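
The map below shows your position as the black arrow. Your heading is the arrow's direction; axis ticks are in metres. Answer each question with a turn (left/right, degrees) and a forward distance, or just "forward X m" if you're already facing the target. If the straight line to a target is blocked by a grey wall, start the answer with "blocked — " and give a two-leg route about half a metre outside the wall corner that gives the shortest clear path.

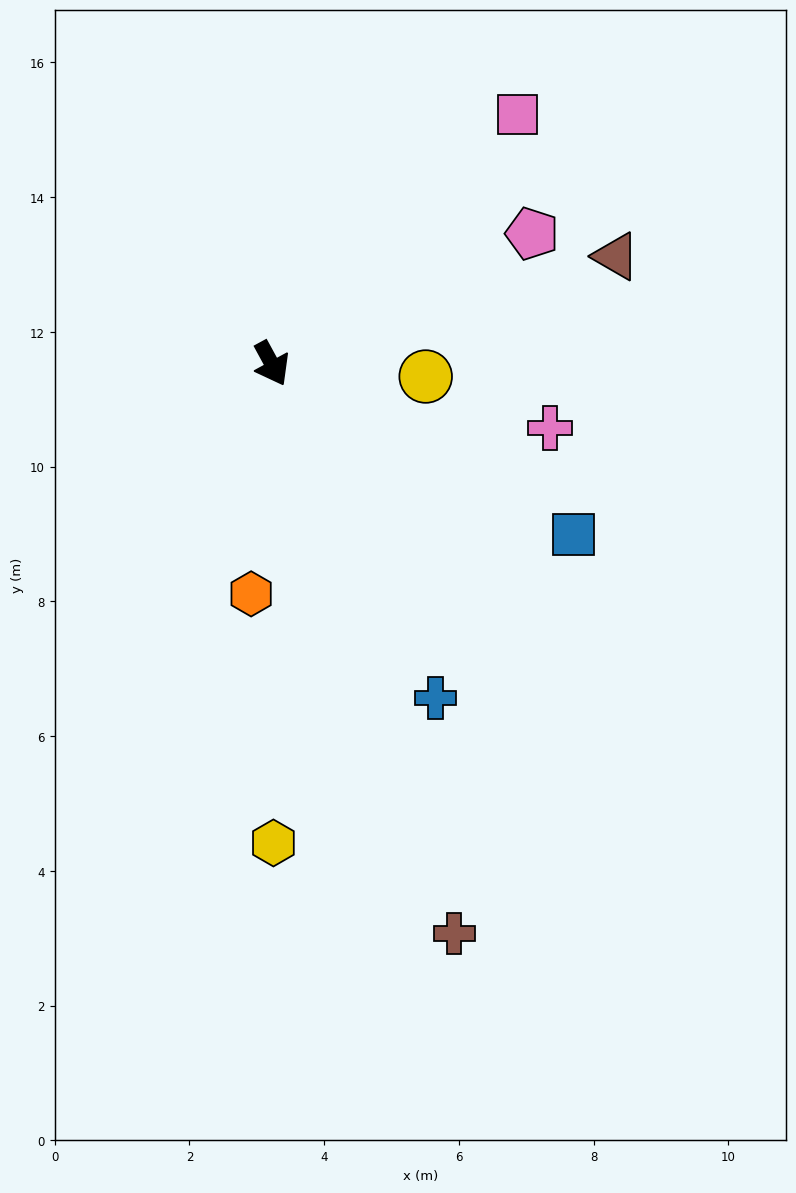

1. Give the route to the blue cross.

turn right 2°, forward 5.5 m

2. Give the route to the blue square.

turn left 32°, forward 5.1 m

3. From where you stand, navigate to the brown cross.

turn right 11°, forward 8.9 m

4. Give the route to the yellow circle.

turn left 57°, forward 2.3 m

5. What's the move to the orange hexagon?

turn right 34°, forward 3.4 m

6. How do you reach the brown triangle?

turn left 79°, forward 5.4 m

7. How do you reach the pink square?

turn left 107°, forward 5.2 m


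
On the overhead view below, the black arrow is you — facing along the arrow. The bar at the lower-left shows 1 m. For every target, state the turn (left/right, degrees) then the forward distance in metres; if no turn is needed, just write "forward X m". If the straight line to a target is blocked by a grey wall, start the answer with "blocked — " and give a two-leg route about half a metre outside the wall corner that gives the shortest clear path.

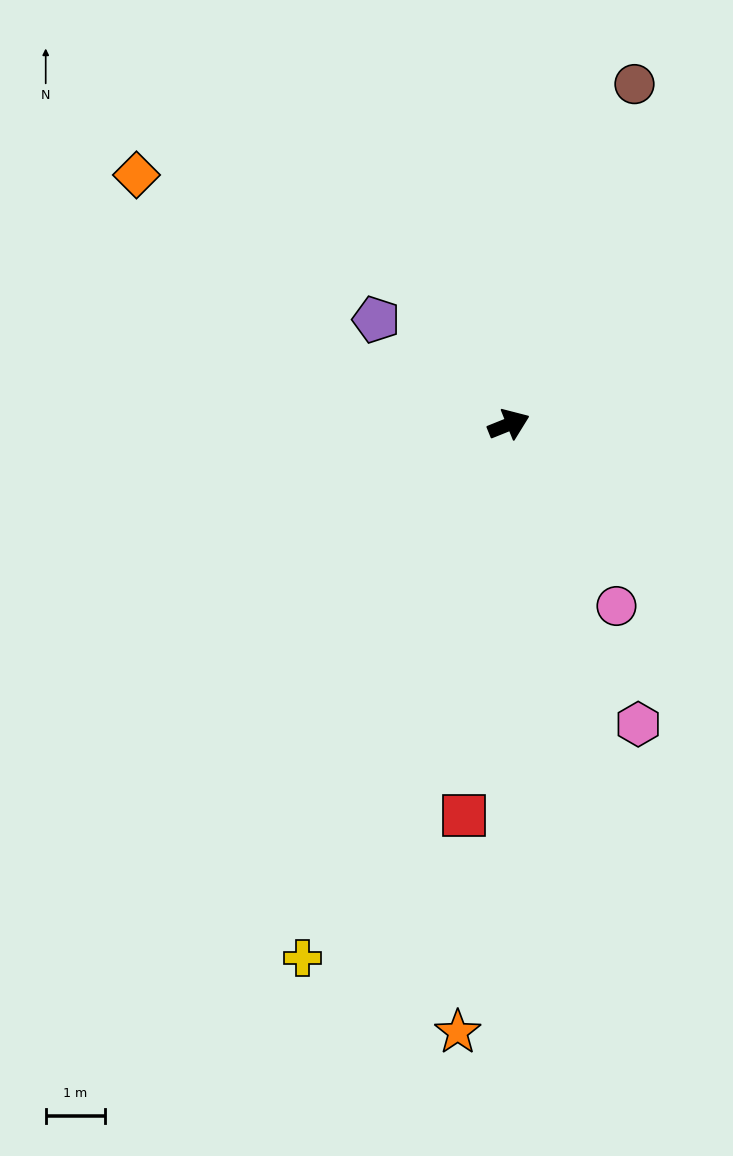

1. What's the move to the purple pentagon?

turn left 120°, forward 2.9 m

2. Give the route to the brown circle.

turn left 48°, forward 6.1 m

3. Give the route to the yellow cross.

turn right 133°, forward 9.6 m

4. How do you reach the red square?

turn right 118°, forward 6.6 m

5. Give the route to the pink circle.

turn right 81°, forward 3.6 m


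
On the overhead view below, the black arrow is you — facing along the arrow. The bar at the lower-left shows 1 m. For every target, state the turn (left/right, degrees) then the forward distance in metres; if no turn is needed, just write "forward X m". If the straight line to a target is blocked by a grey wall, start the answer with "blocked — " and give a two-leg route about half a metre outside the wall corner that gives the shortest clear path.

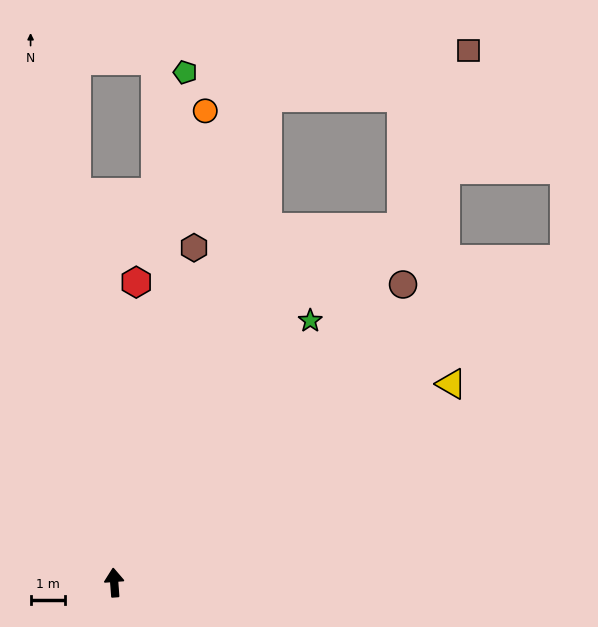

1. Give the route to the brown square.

blocked — turn right 22°, forward 14.8 m, then turn right 59°, forward 6.0 m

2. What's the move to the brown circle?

turn right 48°, forward 12.1 m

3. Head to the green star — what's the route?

turn right 41°, forward 9.5 m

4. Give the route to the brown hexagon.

turn right 18°, forward 10.0 m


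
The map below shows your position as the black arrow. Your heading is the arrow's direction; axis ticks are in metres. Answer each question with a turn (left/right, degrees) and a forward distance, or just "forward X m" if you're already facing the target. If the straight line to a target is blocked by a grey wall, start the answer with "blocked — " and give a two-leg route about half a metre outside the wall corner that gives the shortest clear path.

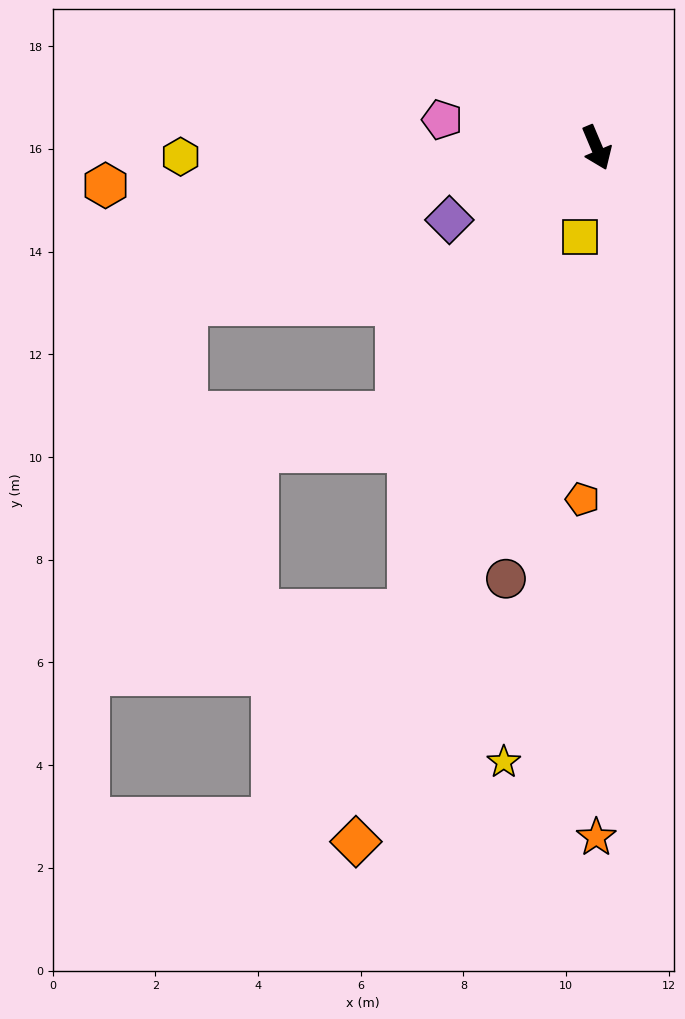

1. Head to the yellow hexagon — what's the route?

turn right 112°, forward 8.1 m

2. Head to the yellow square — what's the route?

turn right 33°, forward 1.8 m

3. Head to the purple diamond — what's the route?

turn right 87°, forward 3.2 m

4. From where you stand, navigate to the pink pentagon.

turn right 123°, forward 3.1 m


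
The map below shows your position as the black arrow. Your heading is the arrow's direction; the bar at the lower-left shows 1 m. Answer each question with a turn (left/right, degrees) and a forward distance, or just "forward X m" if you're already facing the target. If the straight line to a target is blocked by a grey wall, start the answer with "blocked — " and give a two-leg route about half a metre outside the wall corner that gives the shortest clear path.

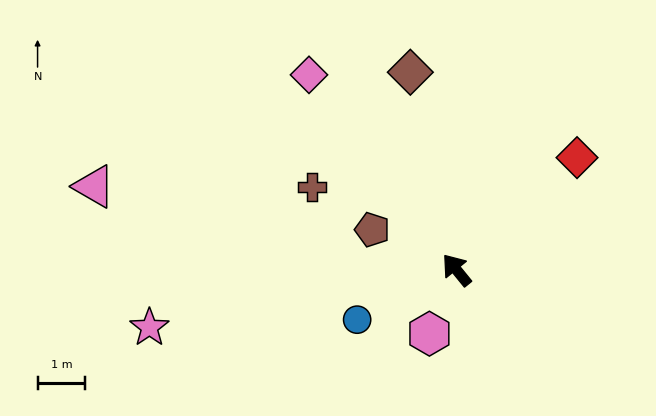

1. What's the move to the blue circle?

turn left 78°, forward 2.3 m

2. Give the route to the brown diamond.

turn right 26°, forward 4.3 m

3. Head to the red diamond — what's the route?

turn right 86°, forward 3.5 m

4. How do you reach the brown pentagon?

turn left 25°, forward 2.0 m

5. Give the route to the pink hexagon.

turn left 118°, forward 1.5 m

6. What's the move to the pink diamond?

turn right 2°, forward 5.1 m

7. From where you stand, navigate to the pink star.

turn left 62°, forward 6.6 m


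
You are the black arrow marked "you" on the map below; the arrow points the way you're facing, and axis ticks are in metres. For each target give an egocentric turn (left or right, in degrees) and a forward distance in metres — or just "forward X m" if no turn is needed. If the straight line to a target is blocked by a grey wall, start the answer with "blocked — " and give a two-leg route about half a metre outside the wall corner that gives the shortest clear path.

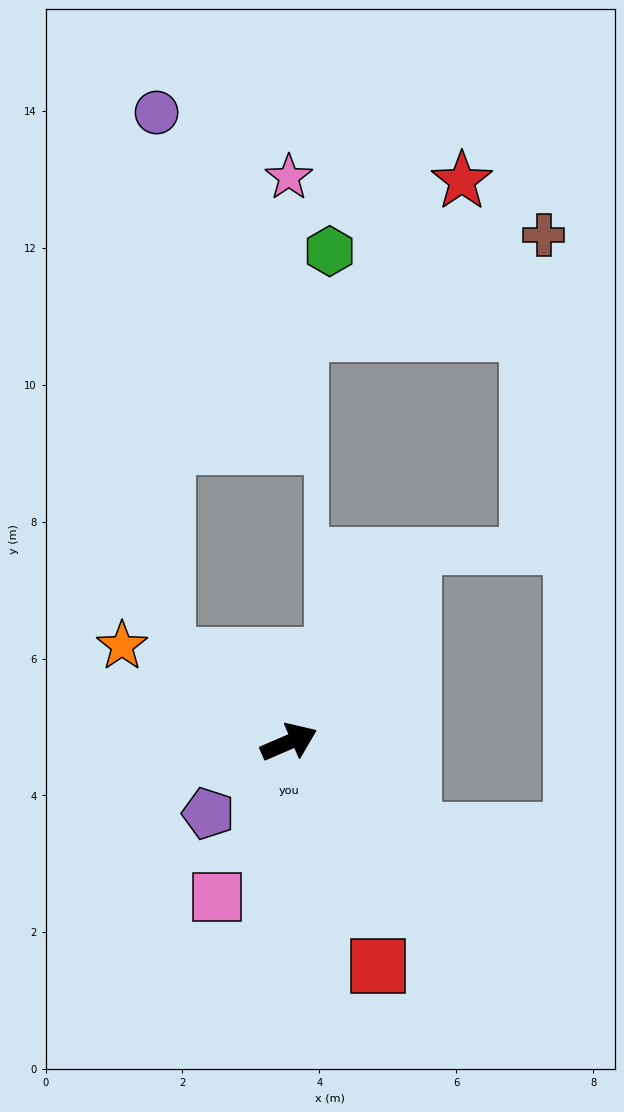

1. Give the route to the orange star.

turn left 127°, forward 2.8 m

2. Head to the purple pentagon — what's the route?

turn right 162°, forward 1.6 m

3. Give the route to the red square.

turn right 92°, forward 3.5 m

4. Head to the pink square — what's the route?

turn right 138°, forward 2.5 m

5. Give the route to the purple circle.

blocked — turn left 122°, forward 2.2 m, then turn right 54°, forward 8.0 m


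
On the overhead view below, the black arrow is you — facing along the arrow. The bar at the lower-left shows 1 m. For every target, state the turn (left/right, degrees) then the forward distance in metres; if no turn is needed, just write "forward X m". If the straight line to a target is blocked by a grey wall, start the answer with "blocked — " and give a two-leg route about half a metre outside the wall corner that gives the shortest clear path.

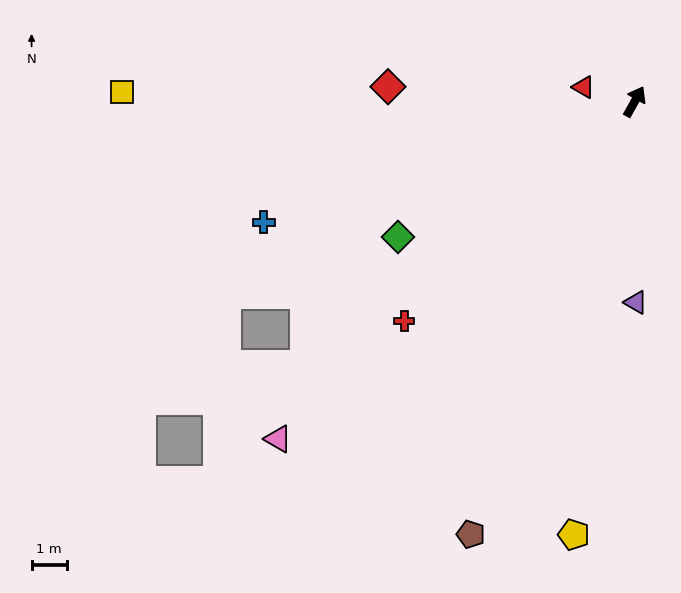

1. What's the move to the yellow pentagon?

turn right 159°, forward 12.5 m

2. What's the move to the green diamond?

turn left 149°, forward 7.8 m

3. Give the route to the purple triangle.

turn right 150°, forward 5.7 m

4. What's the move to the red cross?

turn left 163°, forward 9.1 m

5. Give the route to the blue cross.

turn left 137°, forward 11.1 m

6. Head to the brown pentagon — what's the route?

turn right 172°, forward 13.2 m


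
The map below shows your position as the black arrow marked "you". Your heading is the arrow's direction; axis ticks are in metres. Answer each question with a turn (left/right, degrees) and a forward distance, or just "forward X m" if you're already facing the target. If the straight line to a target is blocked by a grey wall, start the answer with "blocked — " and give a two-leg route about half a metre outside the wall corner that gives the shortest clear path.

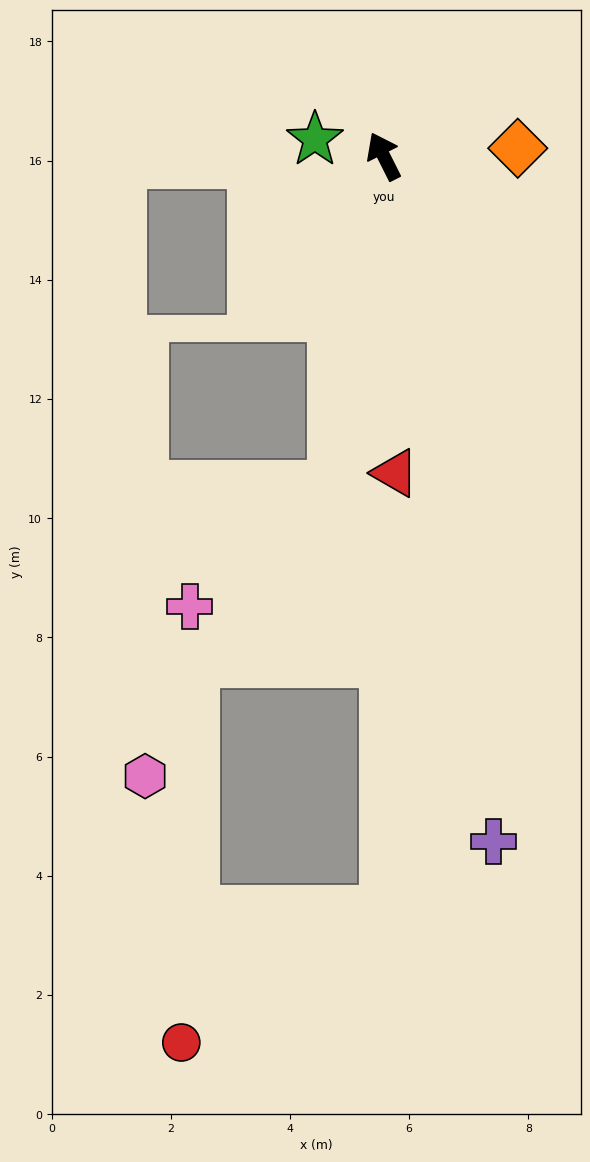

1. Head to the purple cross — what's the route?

turn left 162°, forward 11.6 m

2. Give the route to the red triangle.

turn left 155°, forward 5.3 m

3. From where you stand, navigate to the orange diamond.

turn right 113°, forward 2.3 m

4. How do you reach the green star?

turn left 50°, forward 1.2 m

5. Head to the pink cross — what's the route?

blocked — turn left 145°, forward 5.6 m, then turn right 42°, forward 3.1 m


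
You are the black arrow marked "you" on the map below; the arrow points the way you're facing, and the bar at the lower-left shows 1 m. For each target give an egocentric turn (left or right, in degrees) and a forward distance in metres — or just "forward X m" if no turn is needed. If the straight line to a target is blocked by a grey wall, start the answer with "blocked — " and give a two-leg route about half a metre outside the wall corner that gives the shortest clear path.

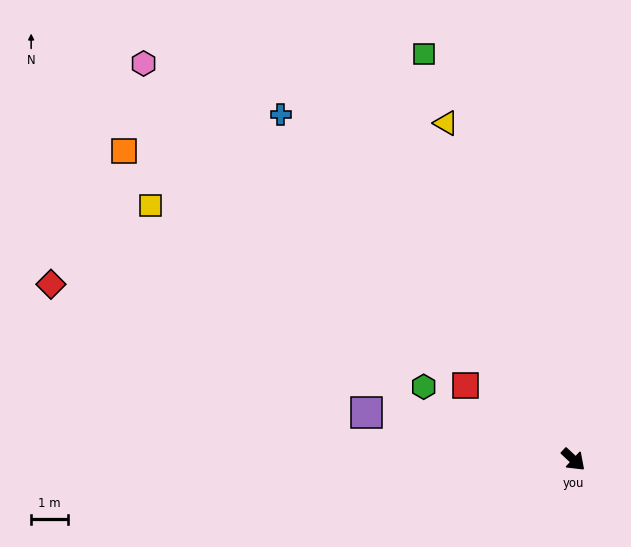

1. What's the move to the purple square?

turn right 150°, forward 5.8 m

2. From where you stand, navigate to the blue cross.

turn left 173°, forward 12.4 m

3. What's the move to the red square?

turn right 172°, forward 3.6 m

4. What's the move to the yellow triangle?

turn left 154°, forward 9.9 m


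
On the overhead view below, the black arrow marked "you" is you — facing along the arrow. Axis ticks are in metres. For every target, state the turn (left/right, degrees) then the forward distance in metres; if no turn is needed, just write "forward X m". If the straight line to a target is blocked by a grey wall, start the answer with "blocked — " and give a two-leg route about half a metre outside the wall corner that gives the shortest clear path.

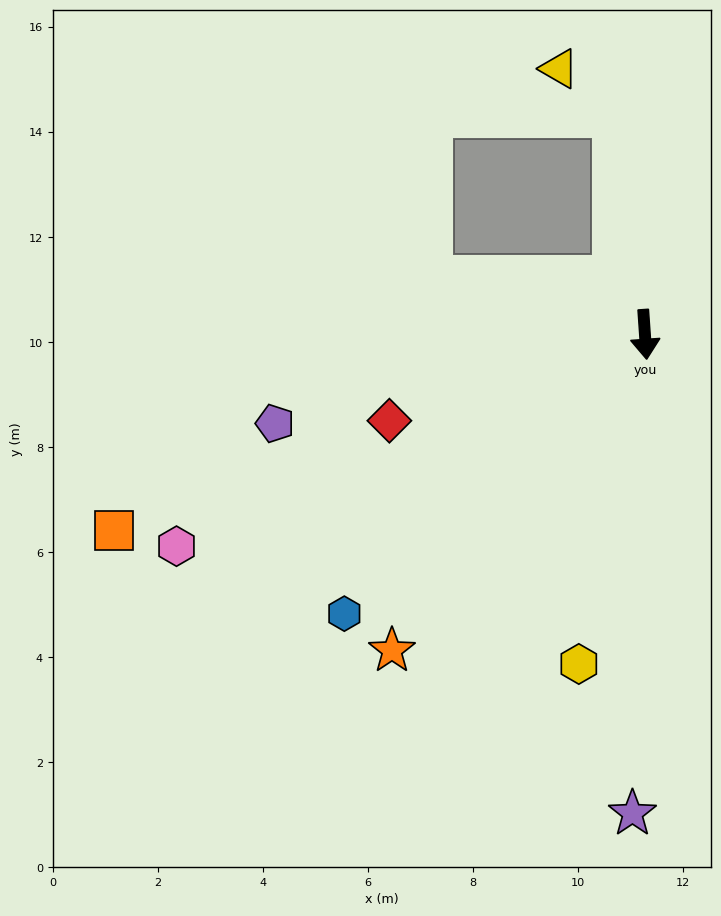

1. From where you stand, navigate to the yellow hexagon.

turn right 15°, forward 6.4 m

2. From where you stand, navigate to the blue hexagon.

turn right 51°, forward 7.8 m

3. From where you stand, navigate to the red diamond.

turn right 75°, forward 5.1 m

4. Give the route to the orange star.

turn right 43°, forward 7.7 m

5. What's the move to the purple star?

turn right 5°, forward 9.1 m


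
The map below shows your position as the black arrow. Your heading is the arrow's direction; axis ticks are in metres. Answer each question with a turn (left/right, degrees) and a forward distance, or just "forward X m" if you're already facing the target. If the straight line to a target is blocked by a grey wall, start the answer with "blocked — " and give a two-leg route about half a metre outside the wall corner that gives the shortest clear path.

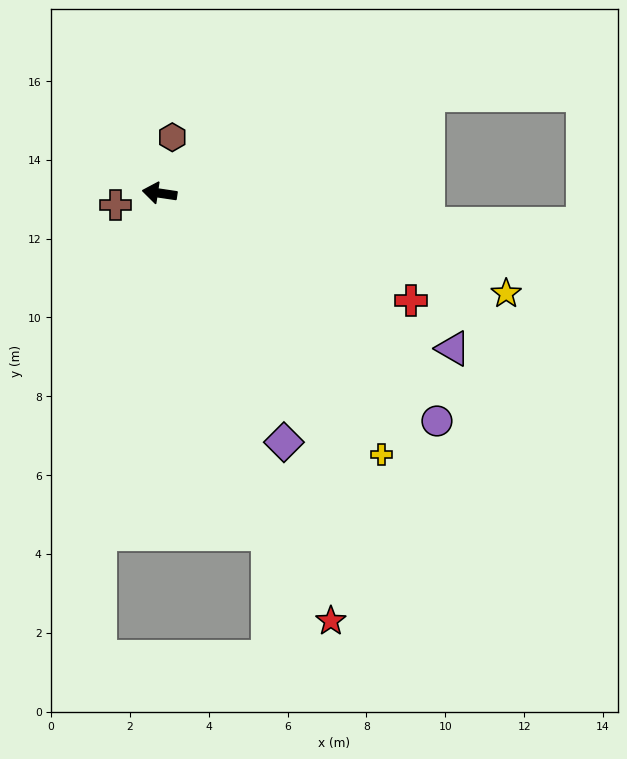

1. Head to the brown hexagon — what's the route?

turn right 94°, forward 1.5 m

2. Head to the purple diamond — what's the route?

turn left 125°, forward 7.1 m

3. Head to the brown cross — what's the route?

turn left 23°, forward 1.2 m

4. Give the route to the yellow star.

turn left 172°, forward 9.2 m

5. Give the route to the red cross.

turn left 165°, forward 6.9 m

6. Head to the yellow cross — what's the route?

turn left 139°, forward 8.7 m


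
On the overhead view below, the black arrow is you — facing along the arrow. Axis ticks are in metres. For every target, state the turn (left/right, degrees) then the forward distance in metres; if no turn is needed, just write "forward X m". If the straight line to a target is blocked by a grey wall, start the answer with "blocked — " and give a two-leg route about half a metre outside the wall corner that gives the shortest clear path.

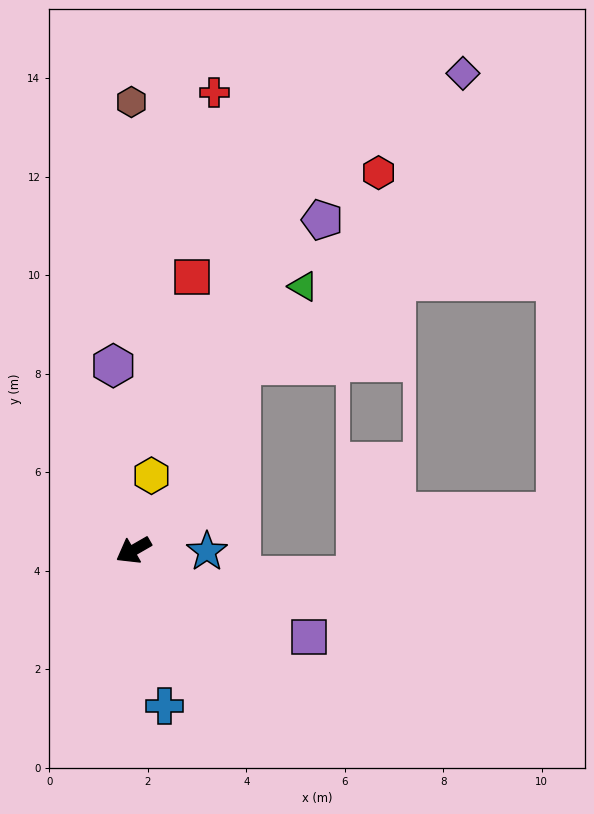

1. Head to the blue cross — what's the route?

turn left 71°, forward 3.2 m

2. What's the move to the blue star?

turn left 149°, forward 1.5 m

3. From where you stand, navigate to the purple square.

turn left 124°, forward 4.0 m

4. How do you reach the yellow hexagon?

turn right 133°, forward 1.6 m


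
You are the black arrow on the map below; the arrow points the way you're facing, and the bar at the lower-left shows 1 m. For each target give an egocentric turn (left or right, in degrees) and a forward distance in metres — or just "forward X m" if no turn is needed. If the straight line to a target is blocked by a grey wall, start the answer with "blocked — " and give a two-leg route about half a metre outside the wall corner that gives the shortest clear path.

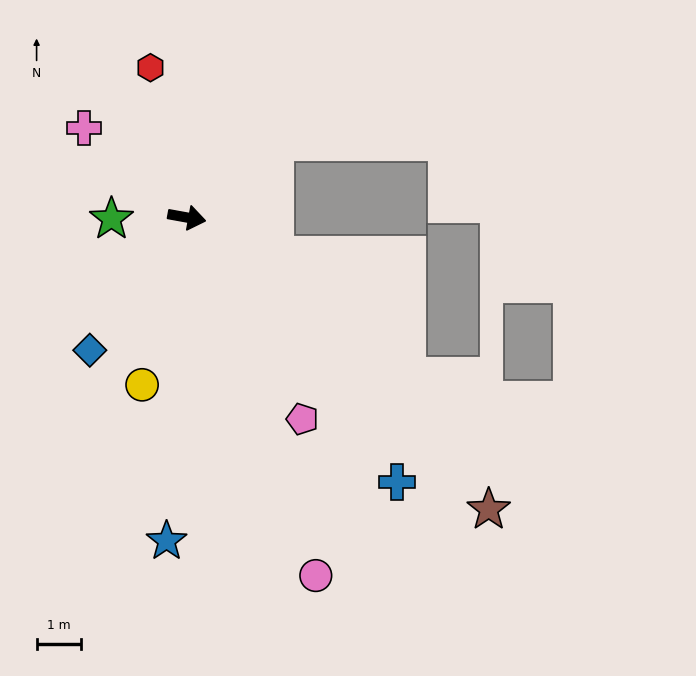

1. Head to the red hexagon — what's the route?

turn left 114°, forward 3.5 m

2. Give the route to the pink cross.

turn left 149°, forward 3.1 m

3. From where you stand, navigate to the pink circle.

turn right 60°, forward 8.5 m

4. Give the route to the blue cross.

turn right 41°, forward 7.6 m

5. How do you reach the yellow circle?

turn right 95°, forward 3.9 m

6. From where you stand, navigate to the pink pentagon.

turn right 50°, forward 5.2 m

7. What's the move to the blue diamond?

turn right 116°, forward 3.7 m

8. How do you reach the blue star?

turn right 83°, forward 7.3 m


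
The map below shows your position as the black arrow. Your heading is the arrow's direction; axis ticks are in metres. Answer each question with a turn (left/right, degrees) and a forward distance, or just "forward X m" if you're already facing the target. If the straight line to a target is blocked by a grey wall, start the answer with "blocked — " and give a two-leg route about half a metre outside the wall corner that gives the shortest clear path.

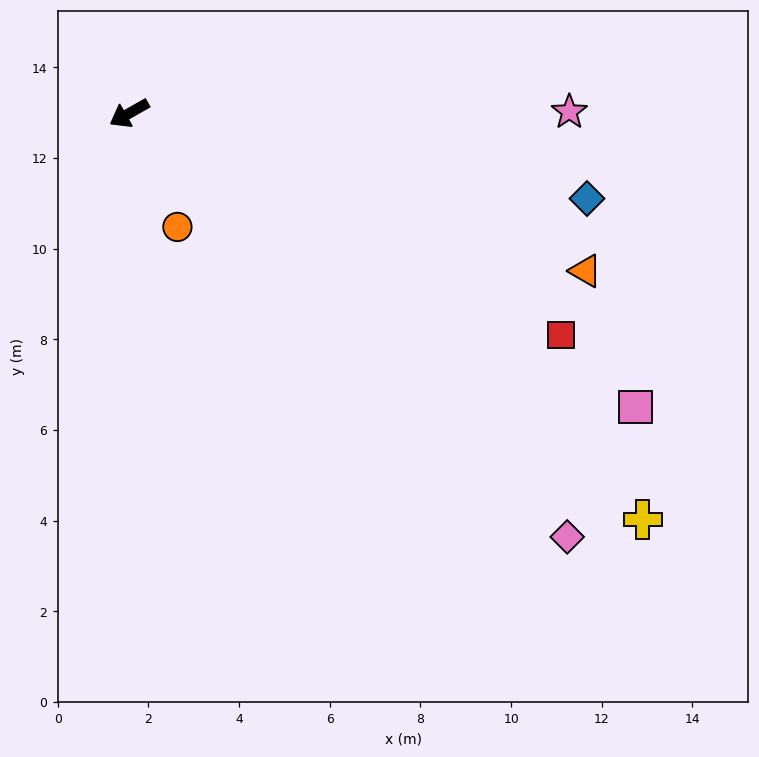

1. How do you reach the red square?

turn left 123°, forward 10.7 m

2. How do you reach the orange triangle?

turn left 131°, forward 10.6 m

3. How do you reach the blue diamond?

turn left 140°, forward 10.3 m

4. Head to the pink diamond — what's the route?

turn left 106°, forward 13.4 m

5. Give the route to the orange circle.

turn left 83°, forward 2.7 m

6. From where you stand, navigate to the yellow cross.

turn left 112°, forward 14.4 m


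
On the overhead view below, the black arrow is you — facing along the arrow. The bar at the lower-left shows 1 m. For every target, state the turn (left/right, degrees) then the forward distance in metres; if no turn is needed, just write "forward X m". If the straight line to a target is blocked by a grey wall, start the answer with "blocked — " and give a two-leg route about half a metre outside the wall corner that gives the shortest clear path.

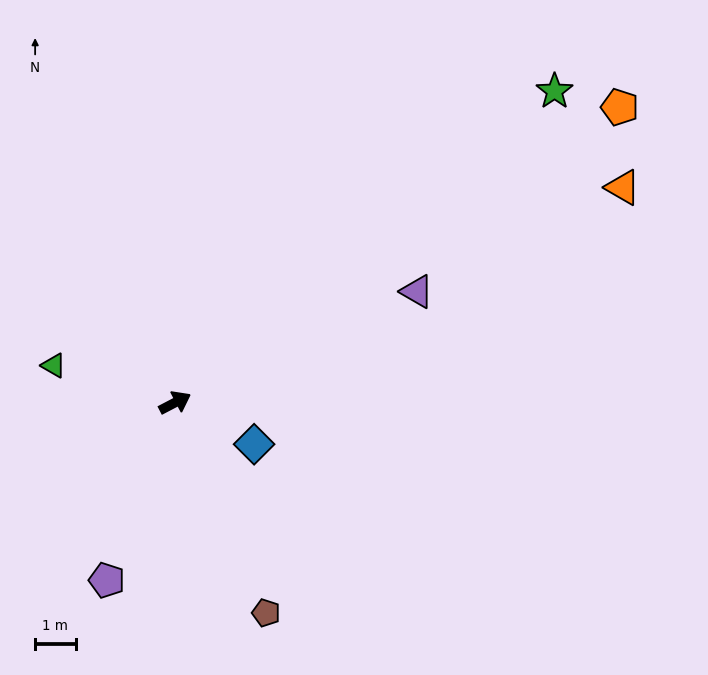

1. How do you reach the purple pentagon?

turn right 139°, forward 4.7 m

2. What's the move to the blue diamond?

turn right 55°, forward 2.2 m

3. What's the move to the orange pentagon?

turn left 6°, forward 13.2 m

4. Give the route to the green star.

turn left 12°, forward 12.1 m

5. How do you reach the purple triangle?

turn right 3°, forward 6.6 m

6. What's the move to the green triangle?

turn left 135°, forward 3.1 m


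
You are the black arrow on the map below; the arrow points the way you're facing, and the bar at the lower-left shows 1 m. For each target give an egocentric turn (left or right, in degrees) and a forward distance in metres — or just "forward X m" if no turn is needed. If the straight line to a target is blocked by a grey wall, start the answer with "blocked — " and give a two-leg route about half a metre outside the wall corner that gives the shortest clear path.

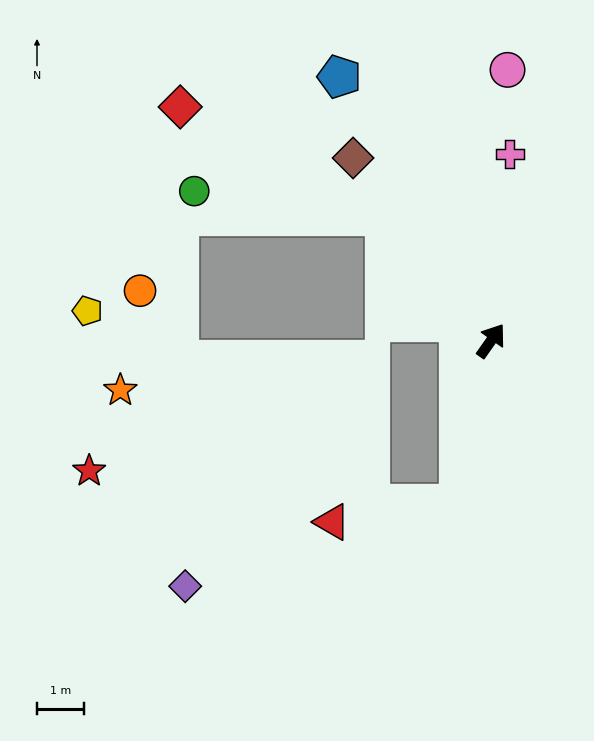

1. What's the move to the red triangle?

blocked — turn right 156°, forward 3.5 m, then turn right 71°, forward 2.7 m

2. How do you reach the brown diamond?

turn left 72°, forward 4.9 m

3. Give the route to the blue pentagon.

turn left 65°, forward 6.5 m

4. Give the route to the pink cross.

turn left 29°, forward 4.0 m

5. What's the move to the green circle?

blocked — turn left 75°, forward 3.5 m, then turn left 43°, forward 4.1 m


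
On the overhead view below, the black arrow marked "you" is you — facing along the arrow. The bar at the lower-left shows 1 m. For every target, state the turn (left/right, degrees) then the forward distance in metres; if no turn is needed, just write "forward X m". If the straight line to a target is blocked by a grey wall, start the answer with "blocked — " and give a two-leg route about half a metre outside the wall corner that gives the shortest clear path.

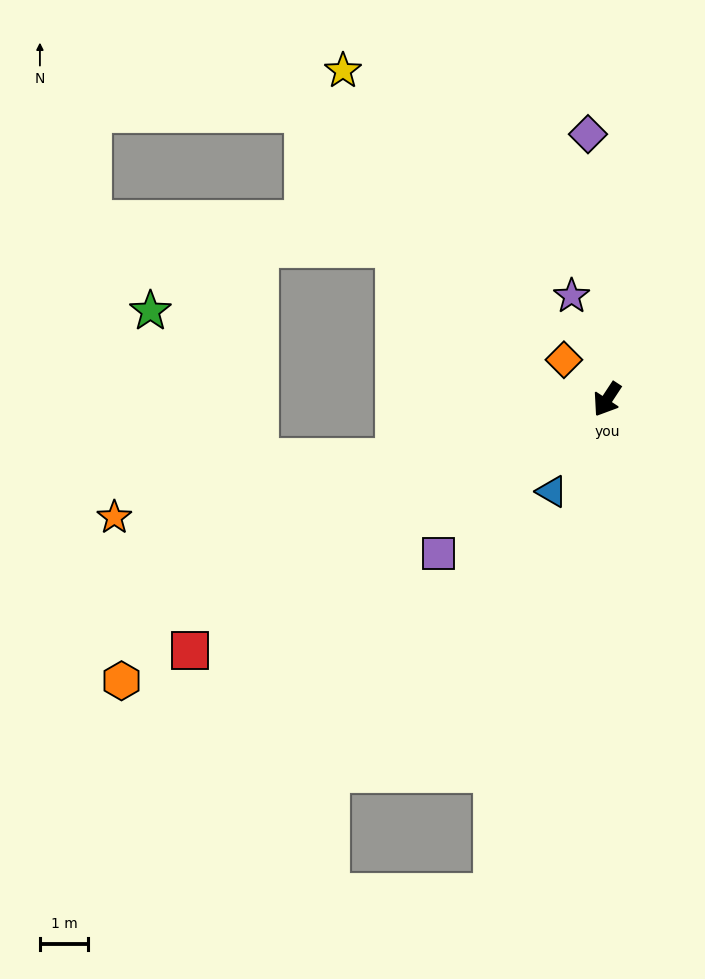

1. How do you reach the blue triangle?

turn left 2°, forward 2.2 m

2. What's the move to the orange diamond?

turn right 99°, forward 1.2 m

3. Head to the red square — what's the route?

turn right 26°, forward 10.1 m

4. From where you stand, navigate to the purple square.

turn right 14°, forward 4.8 m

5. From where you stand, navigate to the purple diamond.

turn right 143°, forward 5.5 m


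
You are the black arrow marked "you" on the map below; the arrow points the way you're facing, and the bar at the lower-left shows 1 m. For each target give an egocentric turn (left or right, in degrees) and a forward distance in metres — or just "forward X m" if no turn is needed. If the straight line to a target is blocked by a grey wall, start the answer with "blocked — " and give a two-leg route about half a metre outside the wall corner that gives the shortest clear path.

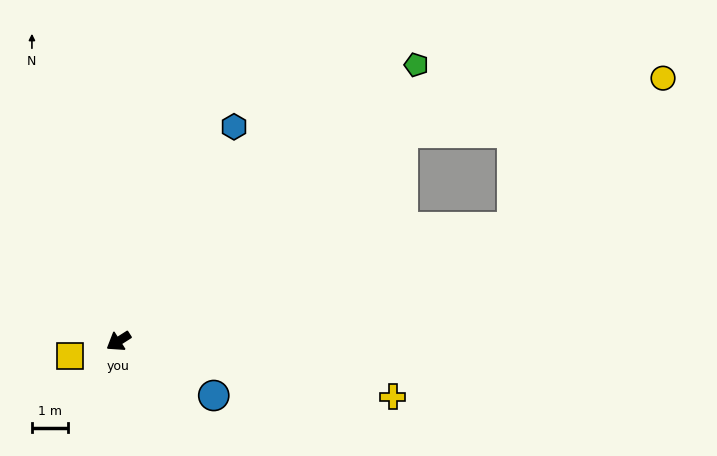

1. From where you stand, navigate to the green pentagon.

turn right 170°, forward 11.1 m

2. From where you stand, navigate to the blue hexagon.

turn right 151°, forward 6.7 m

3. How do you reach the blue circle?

turn left 118°, forward 3.0 m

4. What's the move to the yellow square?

turn right 15°, forward 1.4 m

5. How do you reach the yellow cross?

turn left 136°, forward 7.7 m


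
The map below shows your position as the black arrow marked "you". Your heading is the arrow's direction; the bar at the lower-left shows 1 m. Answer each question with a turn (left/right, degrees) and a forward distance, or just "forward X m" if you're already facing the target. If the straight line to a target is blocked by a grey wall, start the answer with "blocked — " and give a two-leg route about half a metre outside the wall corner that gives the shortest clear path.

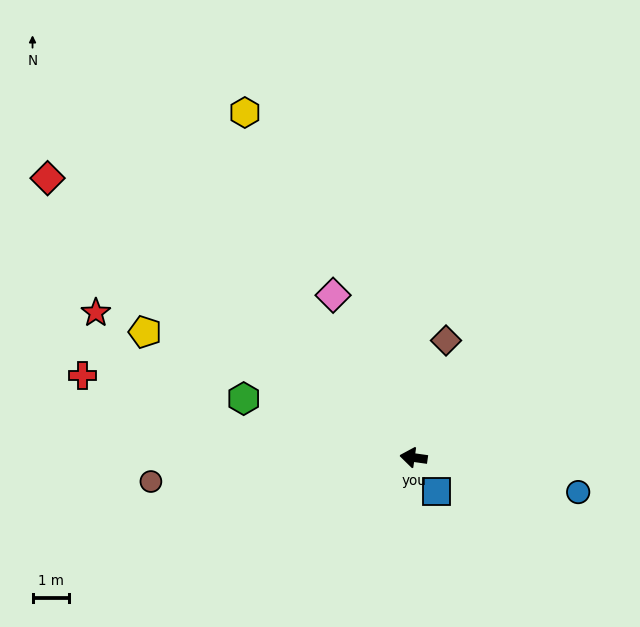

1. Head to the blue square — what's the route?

turn left 133°, forward 1.1 m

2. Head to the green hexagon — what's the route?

turn right 11°, forward 5.0 m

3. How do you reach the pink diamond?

turn right 56°, forward 5.0 m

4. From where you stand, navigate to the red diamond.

turn right 29°, forward 12.7 m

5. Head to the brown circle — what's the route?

turn left 13°, forward 7.3 m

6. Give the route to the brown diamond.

turn right 97°, forward 3.4 m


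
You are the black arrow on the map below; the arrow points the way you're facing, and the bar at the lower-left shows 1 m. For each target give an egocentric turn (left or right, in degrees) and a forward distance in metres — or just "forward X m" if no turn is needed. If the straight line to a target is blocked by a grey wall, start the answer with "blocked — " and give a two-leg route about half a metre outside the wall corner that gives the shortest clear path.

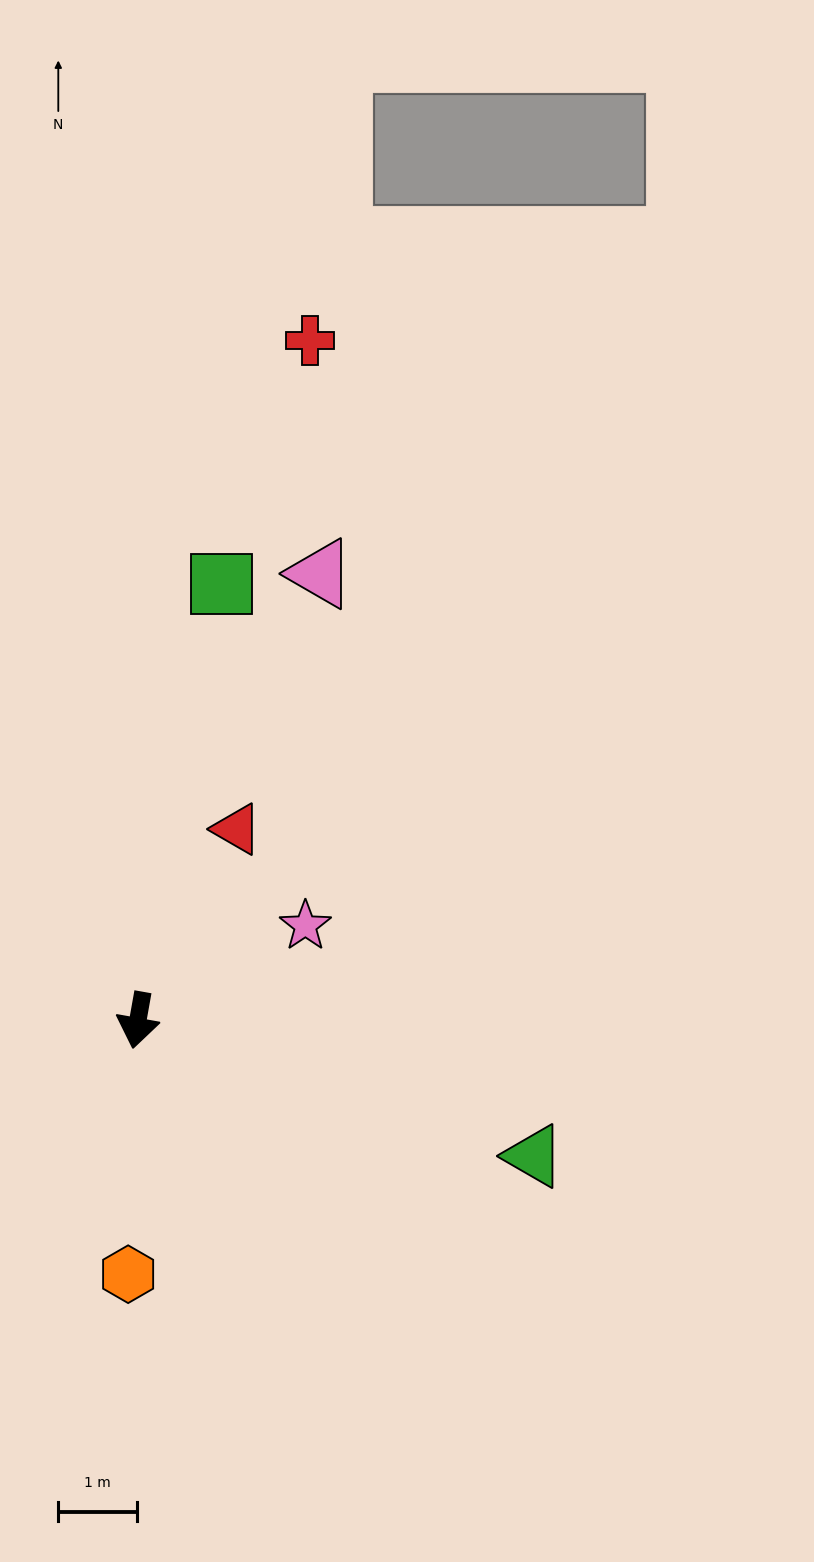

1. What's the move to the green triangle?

turn left 81°, forward 5.3 m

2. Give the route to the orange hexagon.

turn left 8°, forward 3.2 m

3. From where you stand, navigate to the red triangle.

turn left 163°, forward 2.7 m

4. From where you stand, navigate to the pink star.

turn left 130°, forward 2.4 m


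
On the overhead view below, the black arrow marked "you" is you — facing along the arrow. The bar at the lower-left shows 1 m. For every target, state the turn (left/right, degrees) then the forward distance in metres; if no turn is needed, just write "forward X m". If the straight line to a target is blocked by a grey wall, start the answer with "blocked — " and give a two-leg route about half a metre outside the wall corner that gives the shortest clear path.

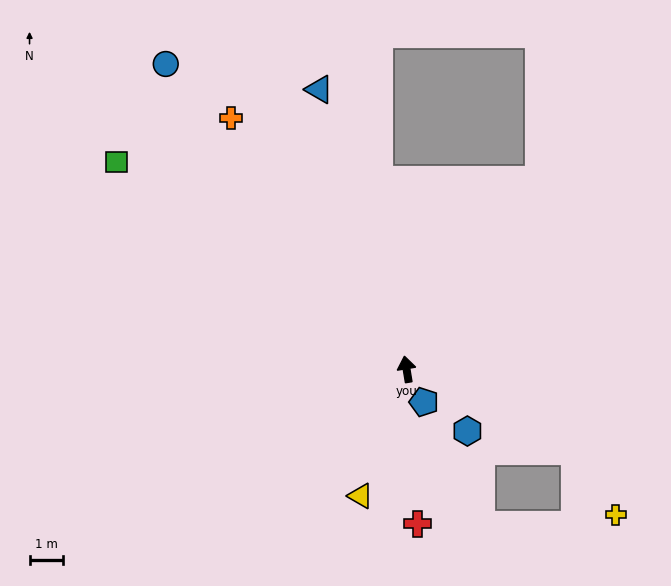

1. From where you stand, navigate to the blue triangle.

turn left 8°, forward 8.8 m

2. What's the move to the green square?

turn left 45°, forward 10.7 m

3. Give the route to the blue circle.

turn left 29°, forward 11.7 m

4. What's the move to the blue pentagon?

turn right 161°, forward 1.1 m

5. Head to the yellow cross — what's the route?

blocked — turn right 125°, forward 5.6 m, then turn right 32°, forward 2.3 m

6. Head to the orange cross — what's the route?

turn left 26°, forward 9.2 m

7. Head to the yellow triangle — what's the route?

turn left 151°, forward 4.0 m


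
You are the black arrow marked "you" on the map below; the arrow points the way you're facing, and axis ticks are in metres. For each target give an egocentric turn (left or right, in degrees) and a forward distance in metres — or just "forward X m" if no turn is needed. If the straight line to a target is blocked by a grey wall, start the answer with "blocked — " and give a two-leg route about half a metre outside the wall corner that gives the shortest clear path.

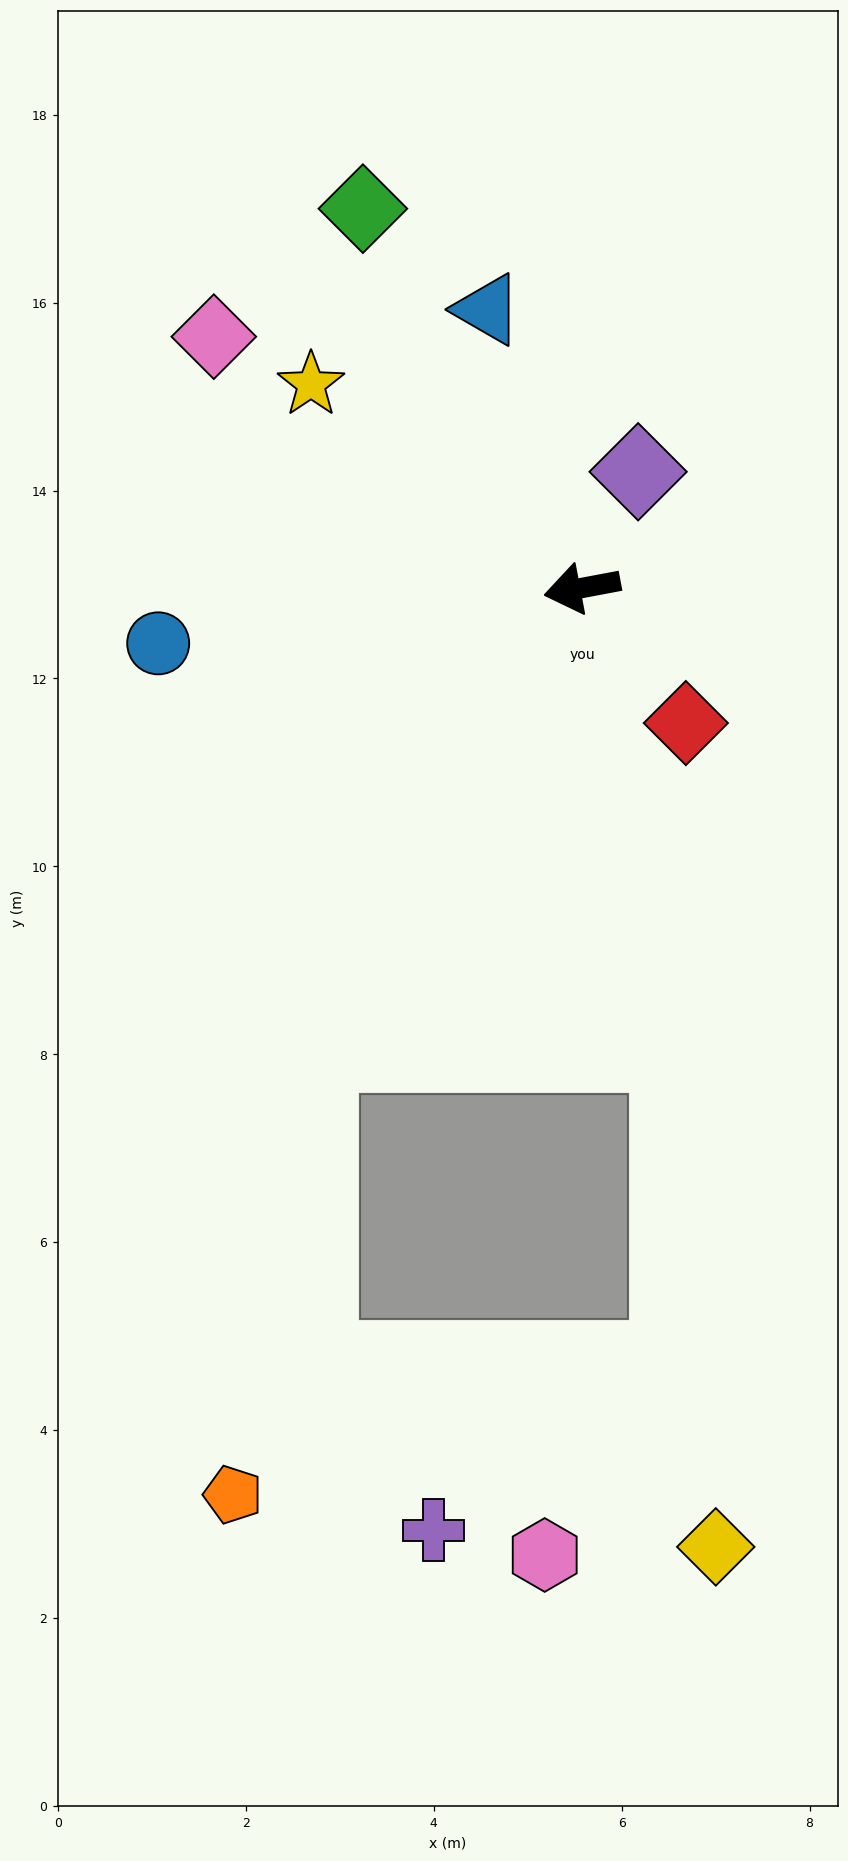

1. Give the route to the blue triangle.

turn right 82°, forward 3.1 m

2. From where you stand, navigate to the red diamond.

turn left 117°, forward 1.8 m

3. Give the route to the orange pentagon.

blocked — turn left 50°, forward 5.7 m, then turn left 18°, forward 4.8 m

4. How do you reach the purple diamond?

turn right 126°, forward 1.4 m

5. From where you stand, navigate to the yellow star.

turn right 48°, forward 3.6 m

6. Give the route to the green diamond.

turn right 71°, forward 4.7 m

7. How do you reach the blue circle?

turn right 3°, forward 4.6 m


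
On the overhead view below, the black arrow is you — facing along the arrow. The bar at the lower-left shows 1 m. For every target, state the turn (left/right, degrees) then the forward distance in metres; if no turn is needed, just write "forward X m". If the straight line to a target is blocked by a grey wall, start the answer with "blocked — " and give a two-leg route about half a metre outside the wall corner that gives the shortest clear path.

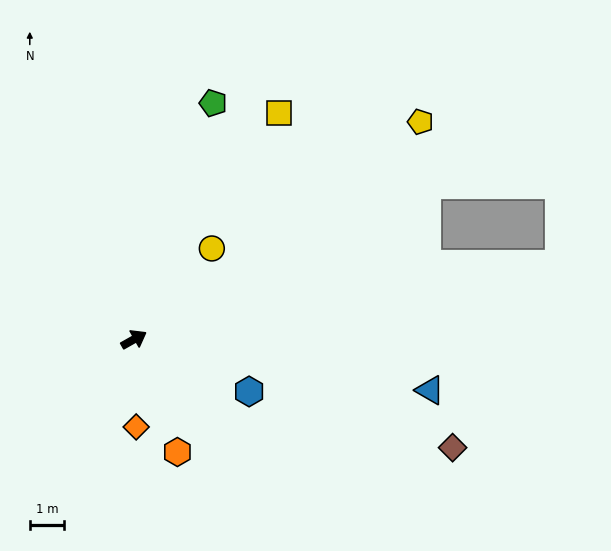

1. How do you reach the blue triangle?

turn right 39°, forward 8.8 m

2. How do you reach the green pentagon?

turn left 42°, forward 7.3 m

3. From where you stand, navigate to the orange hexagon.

turn right 98°, forward 3.5 m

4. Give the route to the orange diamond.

turn right 118°, forward 2.6 m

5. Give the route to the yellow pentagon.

turn left 8°, forward 10.6 m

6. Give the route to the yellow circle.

turn left 20°, forward 3.5 m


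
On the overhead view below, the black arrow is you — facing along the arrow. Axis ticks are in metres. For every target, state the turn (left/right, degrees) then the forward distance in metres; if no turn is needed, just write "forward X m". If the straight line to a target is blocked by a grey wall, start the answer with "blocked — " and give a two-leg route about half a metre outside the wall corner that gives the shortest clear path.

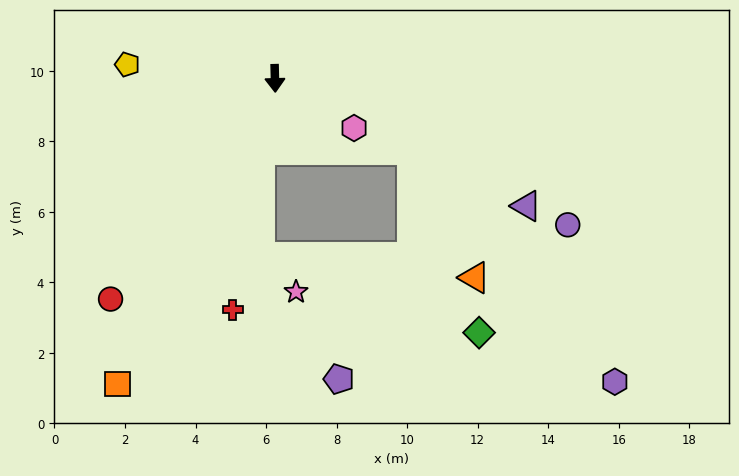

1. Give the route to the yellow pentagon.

turn right 97°, forward 4.2 m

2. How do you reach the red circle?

turn right 38°, forward 7.8 m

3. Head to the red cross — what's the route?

turn right 12°, forward 6.7 m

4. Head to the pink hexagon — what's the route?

turn left 56°, forward 2.6 m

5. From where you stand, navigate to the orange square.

turn right 29°, forward 9.7 m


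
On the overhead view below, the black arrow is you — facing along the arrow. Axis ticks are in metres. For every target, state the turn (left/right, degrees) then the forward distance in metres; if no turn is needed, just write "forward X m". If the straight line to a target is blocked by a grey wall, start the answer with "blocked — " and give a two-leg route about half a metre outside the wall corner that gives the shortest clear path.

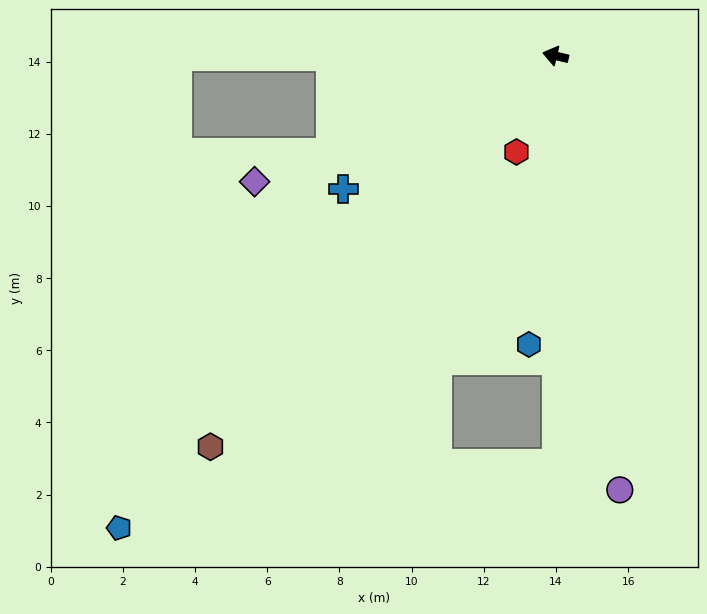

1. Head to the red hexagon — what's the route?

turn left 81°, forward 2.9 m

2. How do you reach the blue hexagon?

turn left 98°, forward 8.0 m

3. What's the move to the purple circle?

turn left 112°, forward 12.2 m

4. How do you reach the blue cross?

turn left 45°, forward 6.9 m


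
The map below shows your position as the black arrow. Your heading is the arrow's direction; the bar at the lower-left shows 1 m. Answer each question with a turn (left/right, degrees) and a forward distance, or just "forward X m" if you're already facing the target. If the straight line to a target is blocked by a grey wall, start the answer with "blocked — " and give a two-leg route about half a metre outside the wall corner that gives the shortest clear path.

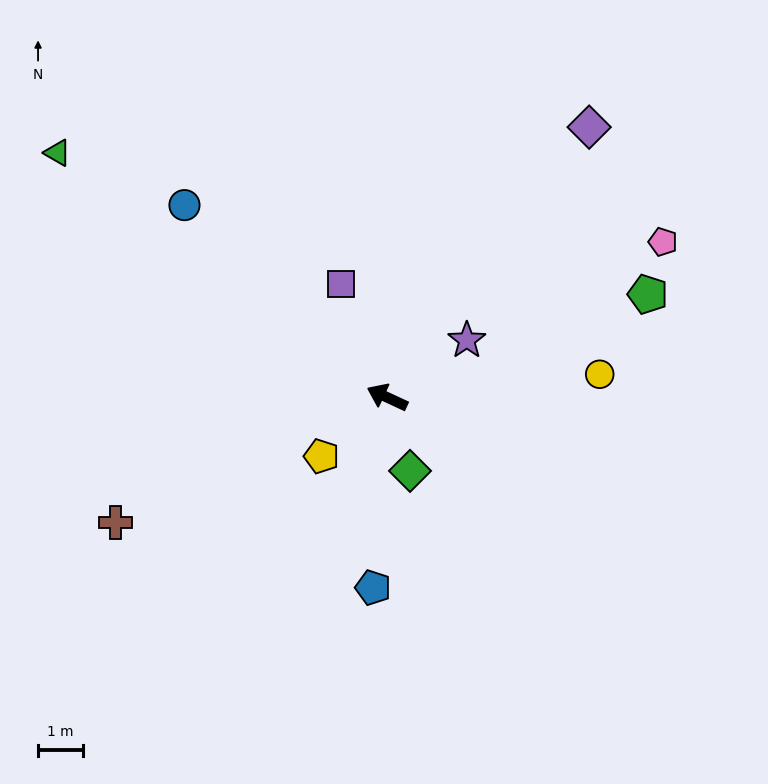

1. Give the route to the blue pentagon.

turn left 111°, forward 4.2 m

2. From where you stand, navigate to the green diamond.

turn left 132°, forward 1.7 m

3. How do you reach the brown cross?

turn left 50°, forward 6.6 m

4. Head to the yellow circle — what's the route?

turn right 149°, forward 4.7 m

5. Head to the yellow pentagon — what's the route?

turn left 67°, forward 2.0 m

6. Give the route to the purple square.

turn right 43°, forward 2.7 m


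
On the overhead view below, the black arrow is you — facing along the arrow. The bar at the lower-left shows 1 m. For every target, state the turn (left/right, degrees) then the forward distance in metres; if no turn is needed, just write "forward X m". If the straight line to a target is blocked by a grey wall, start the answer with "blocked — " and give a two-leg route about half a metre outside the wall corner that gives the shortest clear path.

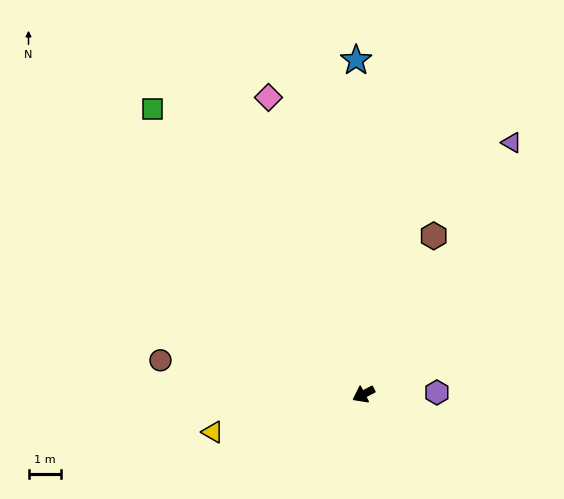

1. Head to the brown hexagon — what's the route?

turn right 141°, forward 5.3 m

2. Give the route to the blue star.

turn right 116°, forward 10.3 m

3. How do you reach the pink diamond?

turn right 100°, forward 9.6 m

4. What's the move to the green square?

turn right 81°, forward 10.9 m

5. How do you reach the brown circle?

turn right 37°, forward 6.3 m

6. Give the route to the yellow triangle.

turn right 13°, forward 4.8 m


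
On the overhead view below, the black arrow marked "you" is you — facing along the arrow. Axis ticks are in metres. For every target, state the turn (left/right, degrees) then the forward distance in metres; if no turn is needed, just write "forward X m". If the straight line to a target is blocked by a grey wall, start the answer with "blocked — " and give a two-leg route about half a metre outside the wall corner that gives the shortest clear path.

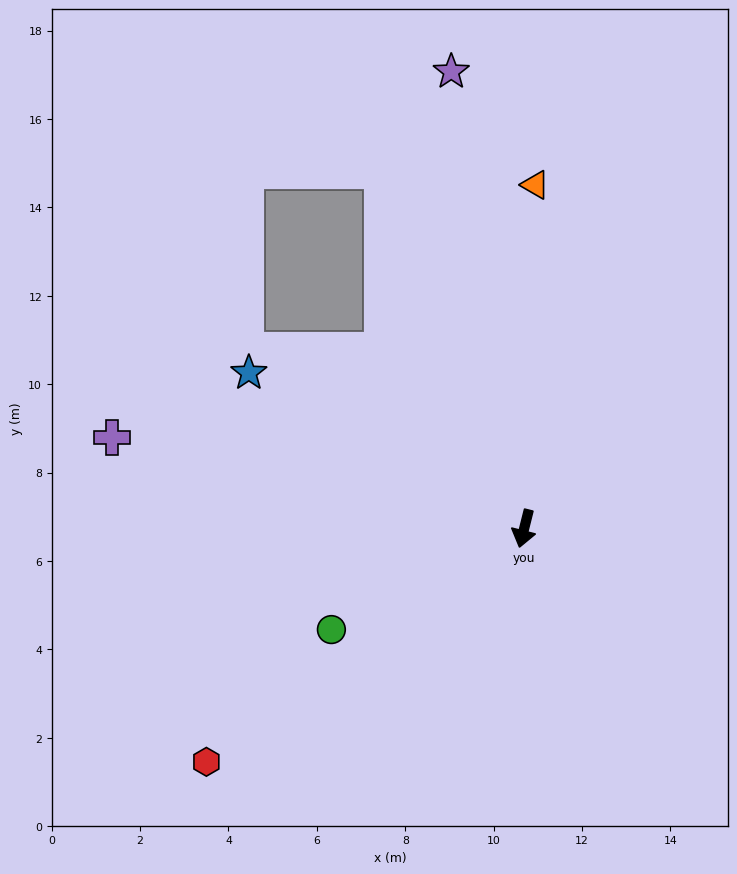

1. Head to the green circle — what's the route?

turn right 48°, forward 4.9 m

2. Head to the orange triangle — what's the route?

turn right 168°, forward 7.8 m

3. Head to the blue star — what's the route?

turn right 105°, forward 7.2 m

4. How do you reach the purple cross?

turn right 88°, forward 9.5 m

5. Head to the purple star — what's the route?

turn right 157°, forward 10.5 m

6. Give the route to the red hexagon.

turn right 40°, forward 8.9 m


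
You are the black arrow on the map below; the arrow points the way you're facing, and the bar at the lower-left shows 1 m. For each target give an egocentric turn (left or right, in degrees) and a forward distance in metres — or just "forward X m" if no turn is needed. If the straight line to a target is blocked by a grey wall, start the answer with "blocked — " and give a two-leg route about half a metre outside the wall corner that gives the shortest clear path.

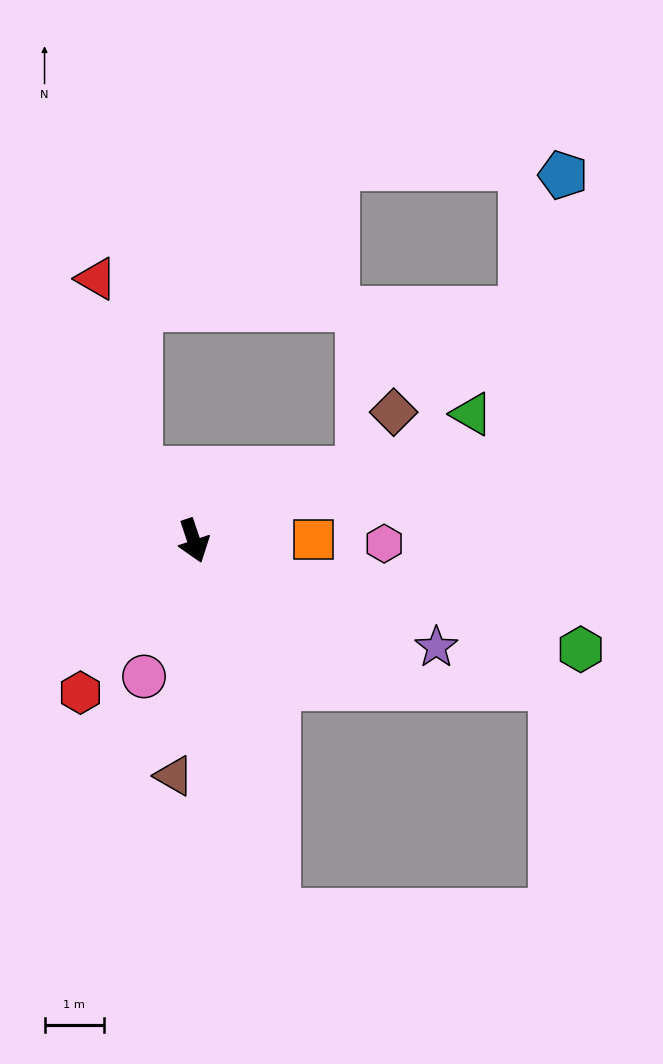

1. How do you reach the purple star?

turn left 48°, forward 4.5 m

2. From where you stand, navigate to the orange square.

turn left 72°, forward 2.0 m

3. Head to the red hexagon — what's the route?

turn right 55°, forward 3.2 m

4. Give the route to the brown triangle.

turn right 23°, forward 4.0 m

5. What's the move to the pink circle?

turn right 39°, forward 2.4 m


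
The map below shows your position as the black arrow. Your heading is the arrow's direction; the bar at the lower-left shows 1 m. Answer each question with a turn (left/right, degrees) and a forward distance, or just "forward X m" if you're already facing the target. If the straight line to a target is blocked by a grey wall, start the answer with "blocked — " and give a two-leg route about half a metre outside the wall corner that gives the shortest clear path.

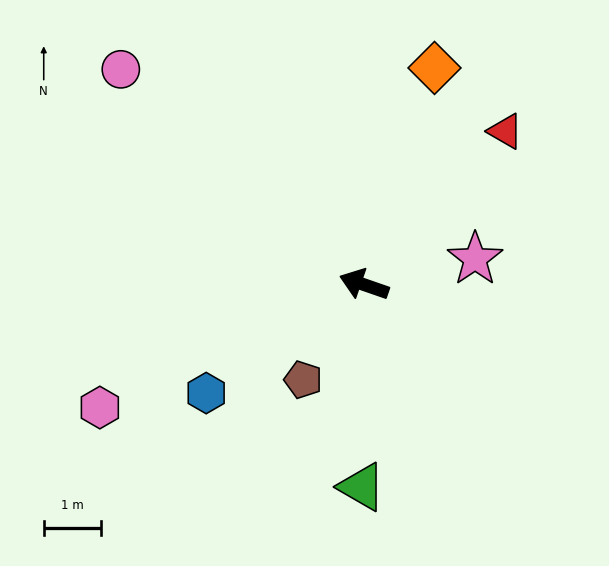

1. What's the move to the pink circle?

turn right 22°, forward 5.7 m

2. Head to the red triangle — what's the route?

turn right 114°, forward 3.7 m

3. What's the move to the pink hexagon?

turn left 44°, forward 5.1 m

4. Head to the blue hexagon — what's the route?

turn left 54°, forward 3.4 m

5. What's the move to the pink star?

turn right 148°, forward 2.0 m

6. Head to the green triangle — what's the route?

turn left 108°, forward 3.5 m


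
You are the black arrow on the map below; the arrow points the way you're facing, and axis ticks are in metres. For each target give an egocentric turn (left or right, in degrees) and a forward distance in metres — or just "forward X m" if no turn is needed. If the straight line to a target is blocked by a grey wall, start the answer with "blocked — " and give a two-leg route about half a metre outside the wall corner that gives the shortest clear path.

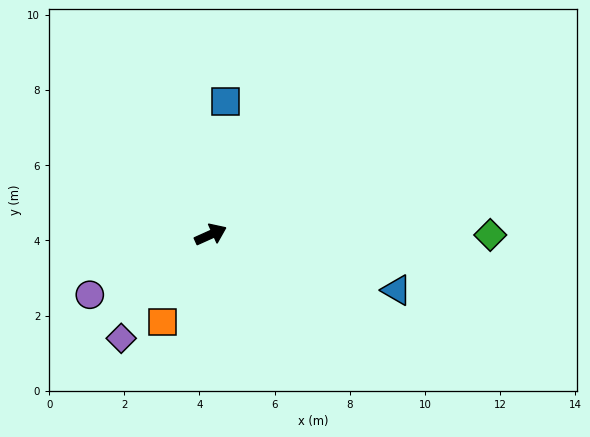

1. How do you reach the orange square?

turn right 143°, forward 2.7 m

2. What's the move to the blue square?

turn left 59°, forward 3.6 m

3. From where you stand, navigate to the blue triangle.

turn right 41°, forward 5.2 m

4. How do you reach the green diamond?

turn right 24°, forward 7.4 m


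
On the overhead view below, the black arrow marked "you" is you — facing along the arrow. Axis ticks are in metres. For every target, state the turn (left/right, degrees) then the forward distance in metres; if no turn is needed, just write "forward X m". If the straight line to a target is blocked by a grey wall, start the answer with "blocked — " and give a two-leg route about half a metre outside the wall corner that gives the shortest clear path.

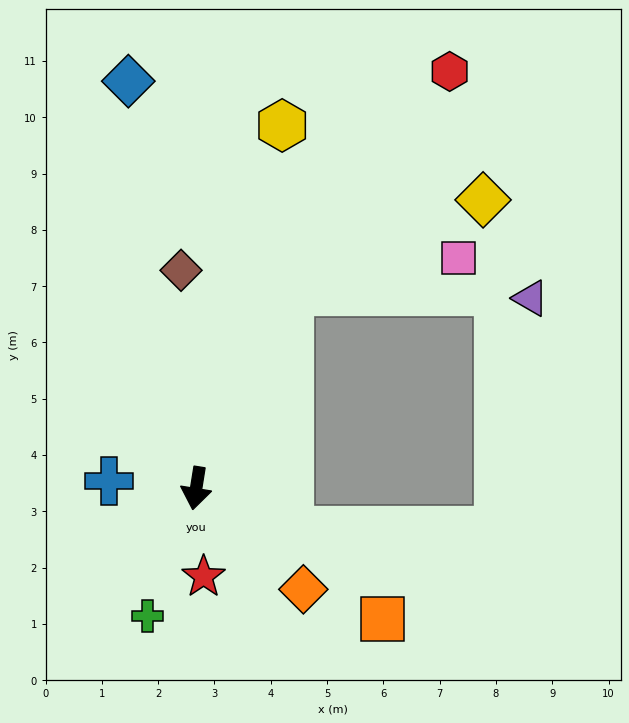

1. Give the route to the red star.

turn left 14°, forward 1.6 m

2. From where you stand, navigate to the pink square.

blocked — turn left 164°, forward 3.9 m, then turn right 54°, forward 3.1 m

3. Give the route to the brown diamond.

turn right 167°, forward 3.9 m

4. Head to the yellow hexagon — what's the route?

turn left 176°, forward 6.6 m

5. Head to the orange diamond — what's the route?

turn left 56°, forward 2.6 m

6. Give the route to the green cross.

turn right 12°, forward 2.4 m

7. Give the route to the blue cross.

turn right 86°, forward 1.6 m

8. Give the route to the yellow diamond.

blocked — turn left 164°, forward 3.9 m, then turn right 40°, forward 3.8 m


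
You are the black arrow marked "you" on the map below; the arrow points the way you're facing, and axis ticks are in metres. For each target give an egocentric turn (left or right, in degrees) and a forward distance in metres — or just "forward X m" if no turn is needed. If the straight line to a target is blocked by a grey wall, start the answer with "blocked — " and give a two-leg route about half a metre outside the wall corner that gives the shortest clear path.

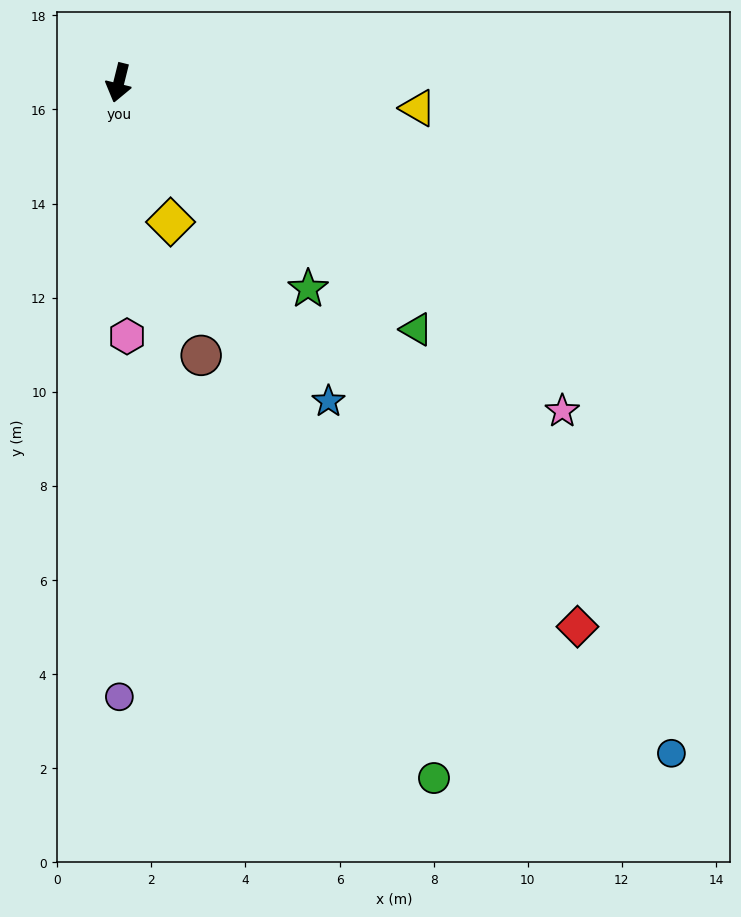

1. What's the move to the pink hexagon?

turn left 16°, forward 5.4 m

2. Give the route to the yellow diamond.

turn left 34°, forward 3.2 m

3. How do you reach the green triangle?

turn left 64°, forward 8.2 m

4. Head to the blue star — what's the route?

turn left 47°, forward 8.1 m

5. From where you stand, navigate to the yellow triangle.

turn left 99°, forward 6.4 m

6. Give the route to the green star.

turn left 57°, forward 5.9 m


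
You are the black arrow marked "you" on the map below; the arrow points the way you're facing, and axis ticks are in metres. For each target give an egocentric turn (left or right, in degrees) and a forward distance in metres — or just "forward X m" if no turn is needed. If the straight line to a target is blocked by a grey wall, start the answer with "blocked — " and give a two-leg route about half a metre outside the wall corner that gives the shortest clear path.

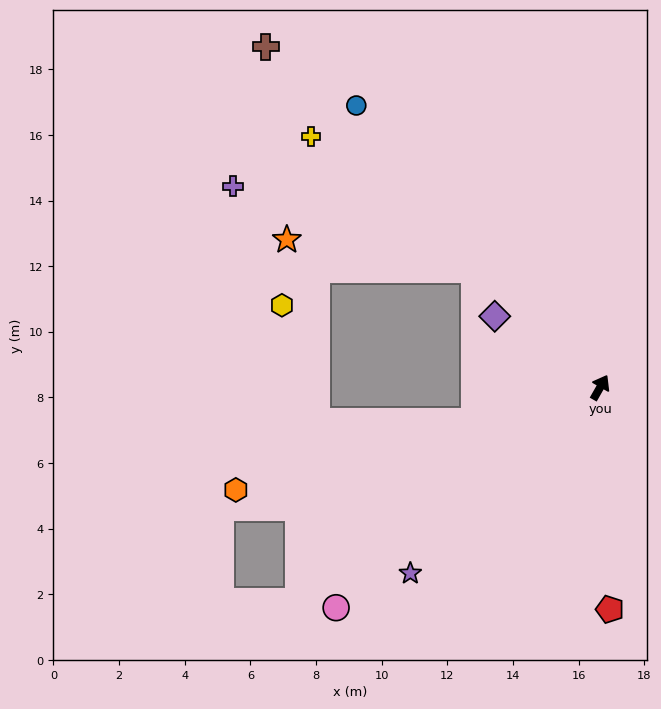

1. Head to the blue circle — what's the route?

turn left 70°, forward 11.4 m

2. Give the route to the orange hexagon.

turn left 135°, forward 11.5 m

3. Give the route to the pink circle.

turn left 159°, forward 10.5 m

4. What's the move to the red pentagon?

turn right 148°, forward 6.8 m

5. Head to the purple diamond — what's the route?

turn left 86°, forward 3.9 m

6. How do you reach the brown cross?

turn left 74°, forward 14.5 m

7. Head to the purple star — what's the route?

turn left 164°, forward 8.1 m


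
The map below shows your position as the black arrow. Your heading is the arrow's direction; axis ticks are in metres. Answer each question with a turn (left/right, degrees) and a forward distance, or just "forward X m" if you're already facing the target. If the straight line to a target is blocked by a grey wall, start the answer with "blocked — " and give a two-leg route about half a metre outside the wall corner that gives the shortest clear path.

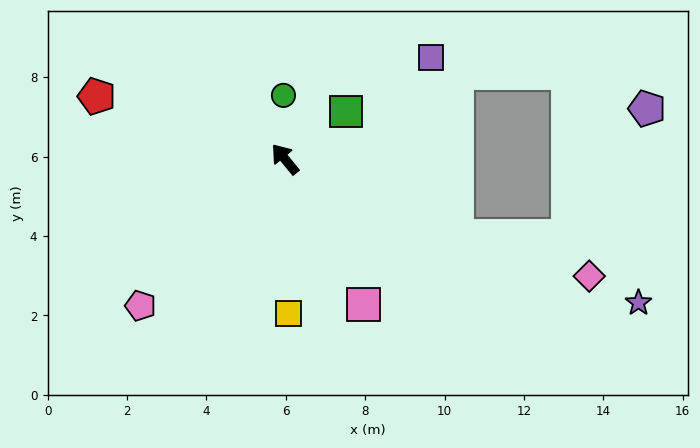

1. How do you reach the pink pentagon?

turn left 96°, forward 5.2 m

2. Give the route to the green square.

turn right 91°, forward 1.9 m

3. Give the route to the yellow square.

turn left 142°, forward 3.9 m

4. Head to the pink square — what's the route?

turn left 169°, forward 4.2 m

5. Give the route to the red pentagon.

turn left 32°, forward 5.0 m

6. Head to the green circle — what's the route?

turn right 38°, forward 1.6 m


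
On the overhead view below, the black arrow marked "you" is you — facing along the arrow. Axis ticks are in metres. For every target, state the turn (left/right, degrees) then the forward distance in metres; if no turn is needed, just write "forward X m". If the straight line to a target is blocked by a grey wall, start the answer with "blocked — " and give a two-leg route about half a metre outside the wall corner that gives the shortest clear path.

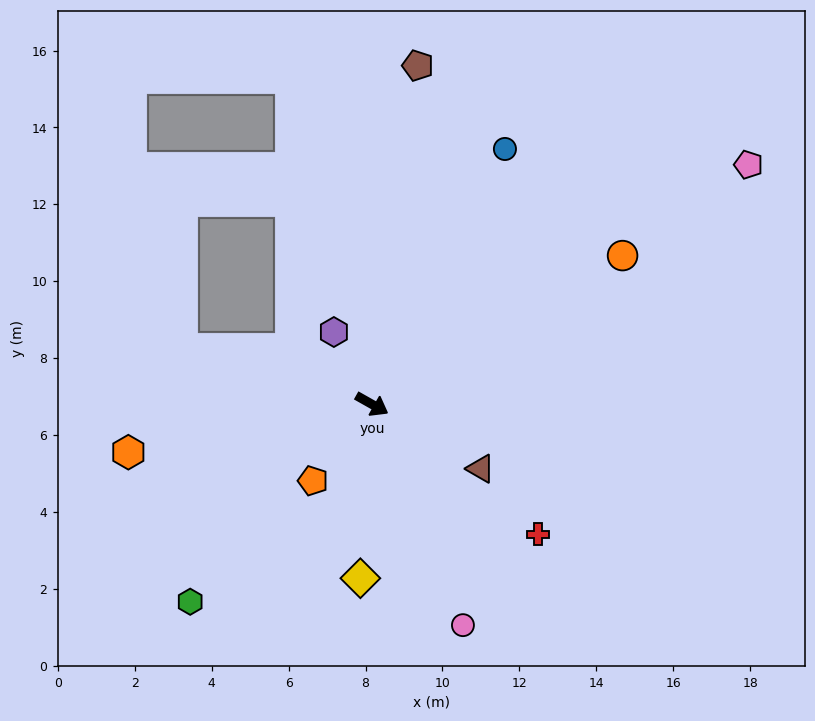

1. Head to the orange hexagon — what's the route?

turn right 139°, forward 6.5 m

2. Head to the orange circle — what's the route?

turn left 60°, forward 7.6 m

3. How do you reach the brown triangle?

forward 3.3 m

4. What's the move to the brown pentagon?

turn left 112°, forward 8.9 m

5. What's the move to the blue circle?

turn left 92°, forward 7.5 m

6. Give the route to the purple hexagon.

turn left 147°, forward 2.1 m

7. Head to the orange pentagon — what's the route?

turn right 98°, forward 2.5 m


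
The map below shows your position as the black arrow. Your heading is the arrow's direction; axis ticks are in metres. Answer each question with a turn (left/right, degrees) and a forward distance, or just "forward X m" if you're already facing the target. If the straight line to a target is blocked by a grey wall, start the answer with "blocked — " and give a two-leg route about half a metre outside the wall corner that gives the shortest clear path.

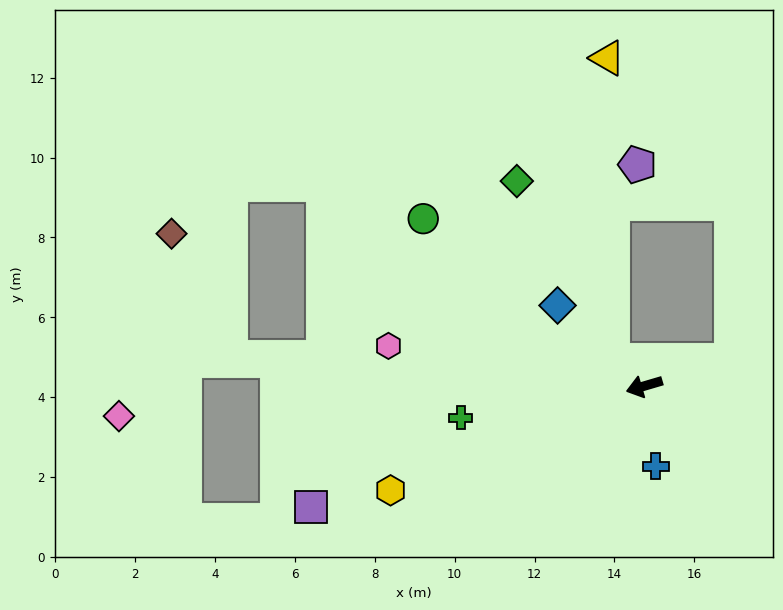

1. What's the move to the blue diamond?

turn right 59°, forward 3.0 m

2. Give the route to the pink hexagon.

turn right 25°, forward 6.5 m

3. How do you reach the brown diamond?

blocked — turn right 20°, forward 10.4 m, then turn right 61°, forward 3.4 m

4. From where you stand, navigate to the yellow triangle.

blocked — turn right 56°, forward 1.0 m, then turn right 49°, forward 7.6 m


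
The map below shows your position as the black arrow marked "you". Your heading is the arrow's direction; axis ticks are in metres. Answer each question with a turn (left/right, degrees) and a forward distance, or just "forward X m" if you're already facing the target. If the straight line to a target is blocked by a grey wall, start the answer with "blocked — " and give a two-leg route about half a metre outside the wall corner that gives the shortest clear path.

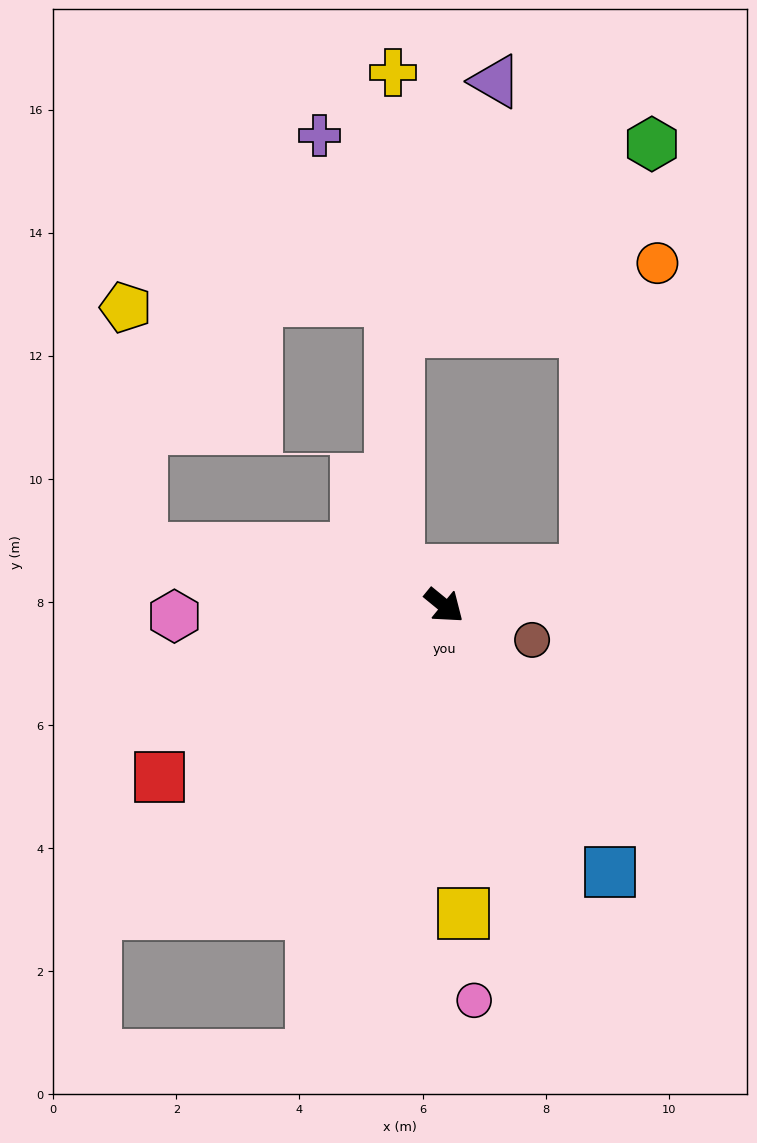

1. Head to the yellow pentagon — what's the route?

blocked — turn right 151°, forward 5.0 m, then turn right 76°, forward 3.9 m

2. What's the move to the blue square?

turn right 19°, forward 5.1 m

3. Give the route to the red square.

turn right 110°, forward 5.4 m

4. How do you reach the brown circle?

turn left 18°, forward 1.5 m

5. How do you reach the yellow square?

turn right 47°, forward 5.0 m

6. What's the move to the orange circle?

blocked — turn left 53°, forward 2.4 m, then turn left 63°, forward 5.1 m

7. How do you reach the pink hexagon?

turn right 138°, forward 4.4 m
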